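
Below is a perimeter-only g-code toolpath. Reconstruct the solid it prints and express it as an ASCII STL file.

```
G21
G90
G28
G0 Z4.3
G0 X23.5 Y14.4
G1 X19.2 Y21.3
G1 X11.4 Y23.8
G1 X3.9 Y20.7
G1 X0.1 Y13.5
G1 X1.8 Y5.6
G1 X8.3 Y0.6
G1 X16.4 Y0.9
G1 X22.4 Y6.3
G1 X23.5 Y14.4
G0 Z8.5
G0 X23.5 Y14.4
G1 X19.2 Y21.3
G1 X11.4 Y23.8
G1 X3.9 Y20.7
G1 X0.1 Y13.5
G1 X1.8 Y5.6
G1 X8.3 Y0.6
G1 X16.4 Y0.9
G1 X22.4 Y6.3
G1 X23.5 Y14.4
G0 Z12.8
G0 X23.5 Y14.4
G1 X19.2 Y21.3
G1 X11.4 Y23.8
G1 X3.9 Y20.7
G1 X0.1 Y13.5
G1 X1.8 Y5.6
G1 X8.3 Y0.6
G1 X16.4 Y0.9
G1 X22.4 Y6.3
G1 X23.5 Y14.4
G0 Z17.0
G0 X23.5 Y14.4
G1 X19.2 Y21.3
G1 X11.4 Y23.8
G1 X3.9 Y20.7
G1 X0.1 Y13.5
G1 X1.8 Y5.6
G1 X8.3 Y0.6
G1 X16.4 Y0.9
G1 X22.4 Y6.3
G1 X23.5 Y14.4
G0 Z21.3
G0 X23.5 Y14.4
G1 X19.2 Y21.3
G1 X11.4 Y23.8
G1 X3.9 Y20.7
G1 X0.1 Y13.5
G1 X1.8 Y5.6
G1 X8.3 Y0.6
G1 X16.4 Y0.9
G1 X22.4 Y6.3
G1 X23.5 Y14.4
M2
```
solid part
  facet normal 0.0000 0.0000 -1.0000
    outer loop
      vertex 11.4 23.8 0.0
      vertex 19.2 21.3 0.0
      vertex 23.5 14.4 0.0
    endloop
  endfacet
  facet normal 0.0000 0.0000 -1.0000
    outer loop
      vertex 3.9 20.7 0.0
      vertex 11.4 23.8 0.0
      vertex 23.5 14.4 0.0
    endloop
  endfacet
  facet normal 0.0000 0.0000 -1.0000
    outer loop
      vertex 0.1 13.5 0.0
      vertex 3.9 20.7 0.0
      vertex 23.5 14.4 0.0
    endloop
  endfacet
  facet normal 0.0000 0.0000 -1.0000
    outer loop
      vertex 1.8 5.6 0.0
      vertex 0.1 13.5 0.0
      vertex 23.5 14.4 0.0
    endloop
  endfacet
  facet normal 0.0000 0.0000 -1.0000
    outer loop
      vertex 8.3 0.6 0.0
      vertex 1.8 5.6 0.0
      vertex 23.5 14.4 0.0
    endloop
  endfacet
  facet normal 0.0000 0.0000 -1.0000
    outer loop
      vertex 16.4 0.9 0.0
      vertex 8.3 0.6 0.0
      vertex 23.5 14.4 0.0
    endloop
  endfacet
  facet normal 0.0000 0.0000 -1.0000
    outer loop
      vertex 22.4 6.3 0.0
      vertex 16.4 0.9 0.0
      vertex 23.5 14.4 0.0
    endloop
  endfacet
  facet normal 0.0000 0.0000 1.0000
    outer loop
      vertex 23.5 14.4 21.3
      vertex 19.2 21.3 21.3
      vertex 11.4 23.8 21.3
    endloop
  endfacet
  facet normal 0.0000 0.0000 1.0000
    outer loop
      vertex 23.5 14.4 21.3
      vertex 11.4 23.8 21.3
      vertex 3.9 20.7 21.3
    endloop
  endfacet
  facet normal 0.0000 0.0000 1.0000
    outer loop
      vertex 23.5 14.4 21.3
      vertex 3.9 20.7 21.3
      vertex 0.1 13.5 21.3
    endloop
  endfacet
  facet normal 0.0000 0.0000 1.0000
    outer loop
      vertex 23.5 14.4 21.3
      vertex 0.1 13.5 21.3
      vertex 1.8 5.6 21.3
    endloop
  endfacet
  facet normal 0.0000 0.0000 1.0000
    outer loop
      vertex 23.5 14.4 21.3
      vertex 1.8 5.6 21.3
      vertex 8.3 0.6 21.3
    endloop
  endfacet
  facet normal 0.0000 0.0000 1.0000
    outer loop
      vertex 23.5 14.4 21.3
      vertex 8.3 0.6 21.3
      vertex 16.4 0.9 21.3
    endloop
  endfacet
  facet normal 0.0000 0.0000 1.0000
    outer loop
      vertex 23.5 14.4 21.3
      vertex 16.4 0.9 21.3
      vertex 22.4 6.3 21.3
    endloop
  endfacet
  facet normal 0.8487 0.5289 0.0000
    outer loop
      vertex 23.5 14.4 0.0
      vertex 19.2 21.3 0.0
      vertex 19.2 21.3 21.3
    endloop
  endfacet
  facet normal 0.8487 0.5289 0.0000
    outer loop
      vertex 23.5 14.4 0.0
      vertex 19.2 21.3 21.3
      vertex 23.5 14.4 21.3
    endloop
  endfacet
  facet normal 0.3052 0.9523 0.0000
    outer loop
      vertex 19.2 21.3 0.0
      vertex 11.4 23.8 0.0
      vertex 11.4 23.8 21.3
    endloop
  endfacet
  facet normal 0.3052 0.9523 0.0000
    outer loop
      vertex 19.2 21.3 0.0
      vertex 11.4 23.8 21.3
      vertex 19.2 21.3 21.3
    endloop
  endfacet
  facet normal -0.3820 0.9242 0.0000
    outer loop
      vertex 11.4 23.8 0.0
      vertex 3.9 20.7 0.0
      vertex 3.9 20.7 21.3
    endloop
  endfacet
  facet normal -0.3820 0.9242 0.0000
    outer loop
      vertex 11.4 23.8 0.0
      vertex 3.9 20.7 21.3
      vertex 11.4 23.8 21.3
    endloop
  endfacet
  facet normal -0.8844 0.4668 0.0000
    outer loop
      vertex 3.9 20.7 0.0
      vertex 0.1 13.5 0.0
      vertex 0.1 13.5 21.3
    endloop
  endfacet
  facet normal -0.8844 0.4668 0.0000
    outer loop
      vertex 3.9 20.7 0.0
      vertex 0.1 13.5 21.3
      vertex 3.9 20.7 21.3
    endloop
  endfacet
  facet normal -0.9776 -0.2104 0.0000
    outer loop
      vertex 0.1 13.5 0.0
      vertex 1.8 5.6 0.0
      vertex 1.8 5.6 21.3
    endloop
  endfacet
  facet normal -0.9776 -0.2104 0.0000
    outer loop
      vertex 0.1 13.5 0.0
      vertex 1.8 5.6 21.3
      vertex 0.1 13.5 21.3
    endloop
  endfacet
  facet normal -0.6097 -0.7926 0.0000
    outer loop
      vertex 1.8 5.6 0.0
      vertex 8.3 0.6 0.0
      vertex 8.3 0.6 21.3
    endloop
  endfacet
  facet normal -0.6097 -0.7926 0.0000
    outer loop
      vertex 1.8 5.6 0.0
      vertex 8.3 0.6 21.3
      vertex 1.8 5.6 21.3
    endloop
  endfacet
  facet normal 0.0370 -0.9993 0.0000
    outer loop
      vertex 8.3 0.6 0.0
      vertex 16.4 0.9 0.0
      vertex 16.4 0.9 21.3
    endloop
  endfacet
  facet normal 0.0370 -0.9993 0.0000
    outer loop
      vertex 8.3 0.6 0.0
      vertex 16.4 0.9 21.3
      vertex 8.3 0.6 21.3
    endloop
  endfacet
  facet normal 0.6690 -0.7433 0.0000
    outer loop
      vertex 16.4 0.9 0.0
      vertex 22.4 6.3 0.0
      vertex 22.4 6.3 21.3
    endloop
  endfacet
  facet normal 0.6690 -0.7433 0.0000
    outer loop
      vertex 16.4 0.9 0.0
      vertex 22.4 6.3 21.3
      vertex 16.4 0.9 21.3
    endloop
  endfacet
  facet normal 0.9909 -0.1346 0.0000
    outer loop
      vertex 22.4 6.3 0.0
      vertex 23.5 14.4 0.0
      vertex 23.5 14.4 21.3
    endloop
  endfacet
  facet normal 0.9909 -0.1346 0.0000
    outer loop
      vertex 22.4 6.3 0.0
      vertex 23.5 14.4 21.3
      vertex 22.4 6.3 21.3
    endloop
  endfacet
endsolid part

The G0 Z moves step by Δz≈4.3 mm. Every layer's G1 loop is the same polygon, so the solid is a straight extrusion of it from z=0 to z≈21.3. Closing with flat bottom and top caps and triangulating gives 32 facets — a regular 9-sided prism (a cylinder approximated with 9 flat sides), circumscribed radius ≈ 11.9 mm, height ≈ 21.3 mm.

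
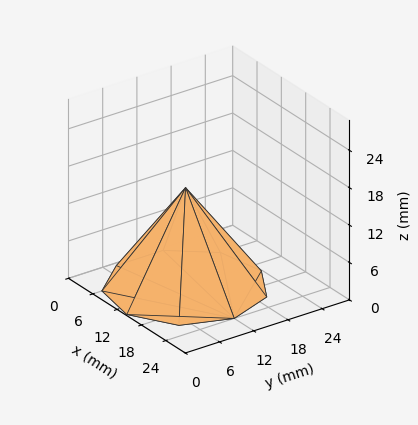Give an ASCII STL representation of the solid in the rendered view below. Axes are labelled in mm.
Reading the render: the shape is a regular 9-sided pyramid, base circumscribed radius ≈ 12 mm, apex at z ≈ 16 mm (dimensions read to the nearest mm from the axis ticks). For the STL, each face is triangulated and given an outward normal.

solid part
  facet normal 0.0000 0.0000 -1.0000
    outer loop
      vertex 14.1 23.8 0.0
      vertex 21.2 19.7 0.0
      vertex 24.0 12.0 0.0
    endloop
  endfacet
  facet normal 0.0000 0.0000 -1.0000
    outer loop
      vertex 6.0 22.4 0.0
      vertex 14.1 23.8 0.0
      vertex 24.0 12.0 0.0
    endloop
  endfacet
  facet normal 0.0000 0.0000 -1.0000
    outer loop
      vertex 0.7 16.1 0.0
      vertex 6.0 22.4 0.0
      vertex 24.0 12.0 0.0
    endloop
  endfacet
  facet normal 0.0000 0.0000 -1.0000
    outer loop
      vertex 0.7 7.9 0.0
      vertex 0.7 16.1 0.0
      vertex 24.0 12.0 0.0
    endloop
  endfacet
  facet normal 0.0000 0.0000 -1.0000
    outer loop
      vertex 6.0 1.6 0.0
      vertex 0.7 7.9 0.0
      vertex 24.0 12.0 0.0
    endloop
  endfacet
  facet normal 0.0000 0.0000 -1.0000
    outer loop
      vertex 14.1 0.2 0.0
      vertex 6.0 1.6 0.0
      vertex 24.0 12.0 0.0
    endloop
  endfacet
  facet normal 0.0000 0.0000 -1.0000
    outer loop
      vertex 21.2 4.3 0.0
      vertex 14.1 0.2 0.0
      vertex 24.0 12.0 0.0
    endloop
  endfacet
  facet normal 0.7682 0.2793 0.5761
    outer loop
      vertex 24.0 12.0 0.0
      vertex 21.2 19.7 0.0
      vertex 12.0 12.0 16.0
    endloop
  endfacet
  facet normal 0.4088 0.7080 0.5758
    outer loop
      vertex 21.2 19.7 0.0
      vertex 14.1 23.8 0.0
      vertex 12.0 12.0 16.0
    endloop
  endfacet
  facet normal -0.1392 0.8056 0.5759
    outer loop
      vertex 14.1 23.8 0.0
      vertex 6.0 22.4 0.0
      vertex 12.0 12.0 16.0
    endloop
  endfacet
  facet normal -0.6253 0.5261 0.5764
    outer loop
      vertex 6.0 22.4 0.0
      vertex 0.7 16.1 0.0
      vertex 12.0 12.0 16.0
    endloop
  endfacet
  facet normal -0.8168 0.0000 0.5769
    outer loop
      vertex 0.7 16.1 0.0
      vertex 0.7 7.9 0.0
      vertex 12.0 12.0 16.0
    endloop
  endfacet
  facet normal -0.6253 -0.5261 0.5764
    outer loop
      vertex 0.7 7.9 0.0
      vertex 6.0 1.6 0.0
      vertex 12.0 12.0 16.0
    endloop
  endfacet
  facet normal -0.1392 -0.8056 0.5759
    outer loop
      vertex 6.0 1.6 0.0
      vertex 14.1 0.2 0.0
      vertex 12.0 12.0 16.0
    endloop
  endfacet
  facet normal 0.4088 -0.7080 0.5758
    outer loop
      vertex 14.1 0.2 0.0
      vertex 21.2 4.3 0.0
      vertex 12.0 12.0 16.0
    endloop
  endfacet
  facet normal 0.7682 -0.2793 0.5761
    outer loop
      vertex 21.2 4.3 0.0
      vertex 24.0 12.0 0.0
      vertex 12.0 12.0 16.0
    endloop
  endfacet
endsolid part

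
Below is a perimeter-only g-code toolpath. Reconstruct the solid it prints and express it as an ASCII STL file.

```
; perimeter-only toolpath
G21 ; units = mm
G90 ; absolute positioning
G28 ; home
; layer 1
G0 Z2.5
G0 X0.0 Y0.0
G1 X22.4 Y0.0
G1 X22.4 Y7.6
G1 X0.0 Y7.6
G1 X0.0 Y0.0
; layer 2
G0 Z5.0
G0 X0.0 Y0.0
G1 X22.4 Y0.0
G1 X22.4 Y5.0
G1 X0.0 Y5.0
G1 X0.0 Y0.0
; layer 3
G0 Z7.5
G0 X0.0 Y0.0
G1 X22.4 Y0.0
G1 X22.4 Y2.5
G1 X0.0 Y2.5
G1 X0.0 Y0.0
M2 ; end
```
solid part
  facet normal 0.0000 0.0000 -1.0000
    outer loop
      vertex 22.4 10.1 0.0
      vertex 22.4 0.0 0.0
      vertex 0.0 0.0 0.0
    endloop
  endfacet
  facet normal 0.0000 0.0000 -1.0000
    outer loop
      vertex 0.0 10.1 0.0
      vertex 22.4 10.1 0.0
      vertex 0.0 0.0 0.0
    endloop
  endfacet
  facet normal 0.0000 -1.0000 0.0000
    outer loop
      vertex 0.0 0.0 0.0
      vertex 22.4 0.0 0.0
      vertex 22.4 0.0 10.0
    endloop
  endfacet
  facet normal 0.0000 -1.0000 0.0000
    outer loop
      vertex 0.0 0.0 0.0
      vertex 22.4 0.0 10.0
      vertex 0.0 0.0 10.0
    endloop
  endfacet
  facet normal 0.0000 0.7036 0.7106
    outer loop
      vertex 0.0 0.0 10.0
      vertex 22.4 0.0 10.0
      vertex 22.4 10.1 0.0
    endloop
  endfacet
  facet normal 0.0000 0.7036 0.7106
    outer loop
      vertex 0.0 0.0 10.0
      vertex 22.4 10.1 0.0
      vertex 0.0 10.1 0.0
    endloop
  endfacet
  facet normal -1.0000 0.0000 0.0000
    outer loop
      vertex 0.0 0.0 10.0
      vertex 0.0 10.1 0.0
      vertex 0.0 0.0 0.0
    endloop
  endfacet
  facet normal 1.0000 0.0000 0.0000
    outer loop
      vertex 22.4 0.0 0.0
      vertex 22.4 10.1 0.0
      vertex 22.4 0.0 10.0
    endloop
  endfacet
endsolid part

The G0 Z moves step by Δz≈2.5 mm. The G1 loops shrink linearly with z, so the solid tapers from its base footprint up to z≈10. Closing with a flat bottom cap and the tapered top and triangulating gives 8 facets — a wedge (ramp): 22.4 × 10.1 mm base, rising to 10 mm along the y=0 edge and sloping linearly to z=0 at y=10.1.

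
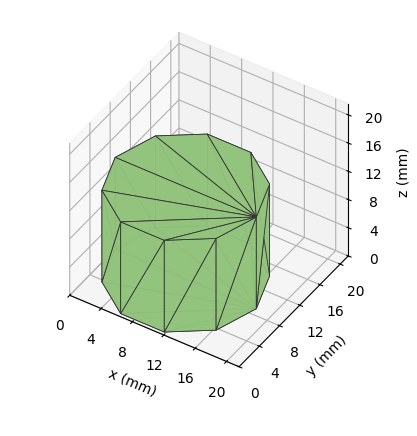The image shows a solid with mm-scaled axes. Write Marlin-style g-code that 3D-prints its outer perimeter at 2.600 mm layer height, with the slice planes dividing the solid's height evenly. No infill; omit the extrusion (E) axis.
Reading the render: the shape is a regular 10-sided prism (a cylinder approximated with 10 flat sides), circumscribed radius ≈ 9 mm, height ≈ 13 mm (dimensions read to the nearest mm from the axis ticks). For the g-code, the solid's height is divided into equal slices at the stated Δz and each level perimeter traced with G1 moves after a G0 lift.

; perimeter-only toolpath
G21 ; units = mm
G90 ; absolute positioning
G28 ; home
; layer 1
G0 Z2.600
G0 X18.000 Y9.000
G1 X16.281 Y14.290
G1 X11.781 Y17.560
G1 X6.219 Y17.560
G1 X1.719 Y14.290
G1 X0.000 Y9.000
G1 X1.719 Y3.710
G1 X6.219 Y0.440
G1 X11.781 Y0.440
G1 X16.281 Y3.710
G1 X18.000 Y9.000
; layer 2
G0 Z5.200
G0 X18.000 Y9.000
G1 X16.281 Y14.290
G1 X11.781 Y17.560
G1 X6.219 Y17.560
G1 X1.719 Y14.290
G1 X0.000 Y9.000
G1 X1.719 Y3.710
G1 X6.219 Y0.440
G1 X11.781 Y0.440
G1 X16.281 Y3.710
G1 X18.000 Y9.000
; layer 3
G0 Z7.800
G0 X18.000 Y9.000
G1 X16.281 Y14.290
G1 X11.781 Y17.560
G1 X6.219 Y17.560
G1 X1.719 Y14.290
G1 X0.000 Y9.000
G1 X1.719 Y3.710
G1 X6.219 Y0.440
G1 X11.781 Y0.440
G1 X16.281 Y3.710
G1 X18.000 Y9.000
; layer 4
G0 Z10.400
G0 X18.000 Y9.000
G1 X16.281 Y14.290
G1 X11.781 Y17.560
G1 X6.219 Y17.560
G1 X1.719 Y14.290
G1 X0.000 Y9.000
G1 X1.719 Y3.710
G1 X6.219 Y0.440
G1 X11.781 Y0.440
G1 X16.281 Y3.710
G1 X18.000 Y9.000
; layer 5
G0 Z13.000
G0 X18.000 Y9.000
G1 X16.281 Y14.290
G1 X11.781 Y17.560
G1 X6.219 Y17.560
G1 X1.719 Y14.290
G1 X0.000 Y9.000
G1 X1.719 Y3.710
G1 X6.219 Y0.440
G1 X11.781 Y0.440
G1 X16.281 Y3.710
G1 X18.000 Y9.000
M2 ; end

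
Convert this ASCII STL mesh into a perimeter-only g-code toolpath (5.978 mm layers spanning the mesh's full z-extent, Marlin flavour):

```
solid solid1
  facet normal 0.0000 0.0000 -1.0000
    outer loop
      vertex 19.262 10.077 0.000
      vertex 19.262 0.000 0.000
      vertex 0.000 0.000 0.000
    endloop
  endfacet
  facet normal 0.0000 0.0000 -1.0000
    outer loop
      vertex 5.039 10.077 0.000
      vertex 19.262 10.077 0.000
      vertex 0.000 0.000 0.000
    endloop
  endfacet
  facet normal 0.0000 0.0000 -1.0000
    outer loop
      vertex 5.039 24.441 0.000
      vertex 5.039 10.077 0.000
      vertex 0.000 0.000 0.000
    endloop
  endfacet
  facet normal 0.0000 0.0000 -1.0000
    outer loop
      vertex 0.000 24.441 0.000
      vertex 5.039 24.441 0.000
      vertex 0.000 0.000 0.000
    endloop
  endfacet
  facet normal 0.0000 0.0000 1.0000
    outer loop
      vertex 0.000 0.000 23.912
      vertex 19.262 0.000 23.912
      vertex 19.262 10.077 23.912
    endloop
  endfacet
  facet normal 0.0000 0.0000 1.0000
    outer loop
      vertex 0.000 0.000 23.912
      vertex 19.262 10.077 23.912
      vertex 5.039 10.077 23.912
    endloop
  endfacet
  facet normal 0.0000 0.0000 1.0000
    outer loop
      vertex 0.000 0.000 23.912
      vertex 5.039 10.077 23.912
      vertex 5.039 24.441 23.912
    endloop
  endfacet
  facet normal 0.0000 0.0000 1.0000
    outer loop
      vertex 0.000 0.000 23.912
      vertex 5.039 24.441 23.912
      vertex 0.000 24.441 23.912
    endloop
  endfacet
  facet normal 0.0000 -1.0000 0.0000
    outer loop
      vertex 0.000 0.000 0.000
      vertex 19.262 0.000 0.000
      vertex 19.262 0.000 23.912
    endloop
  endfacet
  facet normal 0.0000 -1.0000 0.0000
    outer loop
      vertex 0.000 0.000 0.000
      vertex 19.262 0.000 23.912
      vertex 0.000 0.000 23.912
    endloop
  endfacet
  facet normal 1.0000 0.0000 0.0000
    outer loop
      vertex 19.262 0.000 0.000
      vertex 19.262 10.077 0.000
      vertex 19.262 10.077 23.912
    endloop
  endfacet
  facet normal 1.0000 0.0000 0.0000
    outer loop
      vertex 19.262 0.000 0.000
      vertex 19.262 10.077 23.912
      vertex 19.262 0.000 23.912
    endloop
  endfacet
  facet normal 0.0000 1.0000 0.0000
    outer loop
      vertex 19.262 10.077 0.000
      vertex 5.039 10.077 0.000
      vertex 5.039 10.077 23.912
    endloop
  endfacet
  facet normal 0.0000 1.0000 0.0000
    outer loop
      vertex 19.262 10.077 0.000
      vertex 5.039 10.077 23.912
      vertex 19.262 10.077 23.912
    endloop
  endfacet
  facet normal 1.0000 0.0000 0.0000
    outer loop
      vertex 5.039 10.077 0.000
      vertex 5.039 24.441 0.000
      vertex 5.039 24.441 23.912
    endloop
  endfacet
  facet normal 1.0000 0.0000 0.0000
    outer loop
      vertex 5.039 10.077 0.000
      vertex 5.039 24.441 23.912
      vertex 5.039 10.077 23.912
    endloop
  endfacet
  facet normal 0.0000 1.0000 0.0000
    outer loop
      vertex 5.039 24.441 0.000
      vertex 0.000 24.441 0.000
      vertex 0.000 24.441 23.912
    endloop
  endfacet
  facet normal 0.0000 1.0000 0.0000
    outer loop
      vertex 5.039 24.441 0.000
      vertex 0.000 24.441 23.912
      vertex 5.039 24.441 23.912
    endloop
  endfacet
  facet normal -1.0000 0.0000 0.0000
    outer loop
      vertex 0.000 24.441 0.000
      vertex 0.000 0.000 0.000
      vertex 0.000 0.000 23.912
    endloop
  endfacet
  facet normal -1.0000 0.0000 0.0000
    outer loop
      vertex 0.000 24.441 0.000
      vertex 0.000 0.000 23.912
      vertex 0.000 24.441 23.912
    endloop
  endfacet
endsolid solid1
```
; perimeter-only toolpath
G21 ; units = mm
G90 ; absolute positioning
G28 ; home
; layer 1
G0 Z5.978
G0 X0.000 Y0.000
G1 X19.262 Y0.000
G1 X19.262 Y10.077
G1 X5.039 Y10.077
G1 X5.039 Y24.441
G1 X0.000 Y24.441
G1 X0.000 Y0.000
; layer 2
G0 Z11.956
G0 X0.000 Y0.000
G1 X19.262 Y0.000
G1 X19.262 Y10.077
G1 X5.039 Y10.077
G1 X5.039 Y24.441
G1 X0.000 Y24.441
G1 X0.000 Y0.000
; layer 3
G0 Z17.934
G0 X0.000 Y0.000
G1 X19.262 Y0.000
G1 X19.262 Y10.077
G1 X5.039 Y10.077
G1 X5.039 Y24.441
G1 X0.000 Y24.441
G1 X0.000 Y0.000
; layer 4
G0 Z23.912
G0 X0.000 Y0.000
G1 X19.262 Y0.000
G1 X19.262 Y10.077
G1 X5.039 Y10.077
G1 X5.039 Y24.441
G1 X0.000 Y24.441
G1 X0.000 Y0.000
M2 ; end

The solid is an L-shaped prism: outer 19.3 × 24.4 mm, arm thicknesses ≈ 10.1 mm (horizontal) and 5.04 mm (vertical), extruded 23.9 mm in z. Slicing at Δz = 5.978 mm — 4 equal slices spanning the solid's height, so layer i sits at z = i·h/4 — gives 4 non-empty perimeters. Each is a 6-segment closed polygon; G0 lifts to the layer z and rapids to the start vertex, then G1 traces the edges.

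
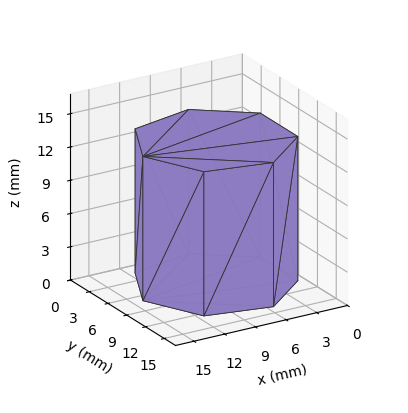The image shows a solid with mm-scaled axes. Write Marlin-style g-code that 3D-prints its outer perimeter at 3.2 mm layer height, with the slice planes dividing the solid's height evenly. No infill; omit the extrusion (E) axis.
Reading the render: the shape is a regular 7-sided prism (a cylinder approximated with 7 flat sides), circumscribed radius ≈ 7 mm, height ≈ 13 mm (dimensions read to the nearest mm from the axis ticks). For the g-code, the solid's height is divided into equal slices at the stated Δz and each level perimeter traced with G1 moves after a G0 lift.

; perimeter-only toolpath
G21 ; units = mm
G90 ; absolute positioning
G28 ; home
; layer 1
G0 Z3.2
G0 X14.0 Y7.0
G1 X11.4 Y12.5
G1 X5.4 Y13.8
G1 X0.7 Y10.0
G1 X0.7 Y4.0
G1 X5.4 Y0.2
G1 X11.4 Y1.5
G1 X14.0 Y7.0
; layer 2
G0 Z6.5
G0 X14.0 Y7.0
G1 X11.4 Y12.5
G1 X5.4 Y13.8
G1 X0.7 Y10.0
G1 X0.7 Y4.0
G1 X5.4 Y0.2
G1 X11.4 Y1.5
G1 X14.0 Y7.0
; layer 3
G0 Z9.8
G0 X14.0 Y7.0
G1 X11.4 Y12.5
G1 X5.4 Y13.8
G1 X0.7 Y10.0
G1 X0.7 Y4.0
G1 X5.4 Y0.2
G1 X11.4 Y1.5
G1 X14.0 Y7.0
; layer 4
G0 Z13.0
G0 X14.0 Y7.0
G1 X11.4 Y12.5
G1 X5.4 Y13.8
G1 X0.7 Y10.0
G1 X0.7 Y4.0
G1 X5.4 Y0.2
G1 X11.4 Y1.5
G1 X14.0 Y7.0
M2 ; end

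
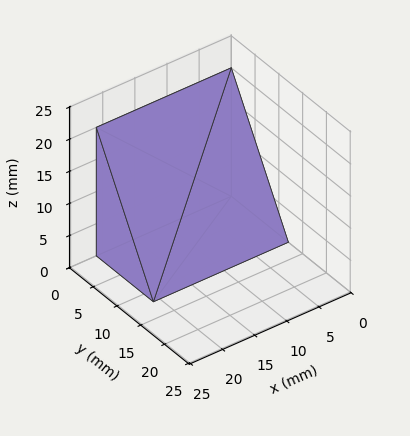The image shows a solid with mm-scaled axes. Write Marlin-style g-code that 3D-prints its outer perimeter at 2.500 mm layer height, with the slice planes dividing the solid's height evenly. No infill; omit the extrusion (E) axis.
Reading the render: the shape is a wedge (ramp): 21 × 12 mm base, rising to 20 mm along the y=0 edge and sloping linearly to z=0 at y=12 (dimensions read to the nearest mm from the axis ticks). For the g-code, the solid's height is divided into equal slices at the stated Δz and each level perimeter traced with G1 moves after a G0 lift.

; perimeter-only toolpath
G21 ; units = mm
G90 ; absolute positioning
G28 ; home
; layer 1
G0 Z2.500
G0 X0.000 Y0.000
G1 X21.000 Y0.000
G1 X21.000 Y10.500
G1 X0.000 Y10.500
G1 X0.000 Y0.000
; layer 2
G0 Z5.000
G0 X0.000 Y0.000
G1 X21.000 Y0.000
G1 X21.000 Y9.000
G1 X0.000 Y9.000
G1 X0.000 Y0.000
; layer 3
G0 Z7.500
G0 X0.000 Y0.000
G1 X21.000 Y0.000
G1 X21.000 Y7.500
G1 X0.000 Y7.500
G1 X0.000 Y0.000
; layer 4
G0 Z10.000
G0 X0.000 Y0.000
G1 X21.000 Y0.000
G1 X21.000 Y6.000
G1 X0.000 Y6.000
G1 X0.000 Y0.000
; layer 5
G0 Z12.500
G0 X0.000 Y0.000
G1 X21.000 Y0.000
G1 X21.000 Y4.500
G1 X0.000 Y4.500
G1 X0.000 Y0.000
; layer 6
G0 Z15.000
G0 X0.000 Y0.000
G1 X21.000 Y0.000
G1 X21.000 Y3.000
G1 X0.000 Y3.000
G1 X0.000 Y0.000
; layer 7
G0 Z17.500
G0 X0.000 Y0.000
G1 X21.000 Y0.000
G1 X21.000 Y1.500
G1 X0.000 Y1.500
G1 X0.000 Y0.000
M2 ; end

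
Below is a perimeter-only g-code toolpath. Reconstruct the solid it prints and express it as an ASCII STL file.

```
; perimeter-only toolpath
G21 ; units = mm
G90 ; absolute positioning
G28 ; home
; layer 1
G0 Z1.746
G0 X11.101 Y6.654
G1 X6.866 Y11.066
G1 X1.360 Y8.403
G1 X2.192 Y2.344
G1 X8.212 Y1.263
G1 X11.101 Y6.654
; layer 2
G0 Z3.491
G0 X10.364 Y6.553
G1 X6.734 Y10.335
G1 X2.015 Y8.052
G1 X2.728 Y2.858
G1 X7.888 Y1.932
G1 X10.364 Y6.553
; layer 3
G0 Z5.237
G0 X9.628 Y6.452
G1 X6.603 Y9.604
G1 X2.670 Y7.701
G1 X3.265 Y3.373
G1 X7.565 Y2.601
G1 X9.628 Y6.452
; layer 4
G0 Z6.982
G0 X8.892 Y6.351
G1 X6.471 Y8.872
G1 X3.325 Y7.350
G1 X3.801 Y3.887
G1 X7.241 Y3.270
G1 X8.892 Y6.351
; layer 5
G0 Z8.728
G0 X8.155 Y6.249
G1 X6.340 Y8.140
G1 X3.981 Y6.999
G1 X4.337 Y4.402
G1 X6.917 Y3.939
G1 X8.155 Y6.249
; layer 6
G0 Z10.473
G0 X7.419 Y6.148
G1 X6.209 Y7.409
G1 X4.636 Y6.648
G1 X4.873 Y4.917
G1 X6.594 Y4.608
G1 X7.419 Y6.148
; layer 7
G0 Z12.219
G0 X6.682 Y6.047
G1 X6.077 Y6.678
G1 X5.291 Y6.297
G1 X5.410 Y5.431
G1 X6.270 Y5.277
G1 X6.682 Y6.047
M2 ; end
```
solid part
  facet normal 0.0000 0.0000 -1.0000
    outer loop
      vertex 0.705 8.754 0.000
      vertex 6.997 11.798 0.000
      vertex 11.837 6.755 0.000
    endloop
  endfacet
  facet normal 0.0000 0.0000 -1.0000
    outer loop
      vertex 1.656 1.829 0.000
      vertex 0.705 8.754 0.000
      vertex 11.837 6.755 0.000
    endloop
  endfacet
  facet normal 0.0000 0.0000 -1.0000
    outer loop
      vertex 8.536 0.594 0.000
      vertex 1.656 1.829 0.000
      vertex 11.837 6.755 0.000
    endloop
  endfacet
  facet normal 0.6821 0.6547 0.3257
    outer loop
      vertex 11.837 6.755 0.000
      vertex 6.997 11.798 0.000
      vertex 5.946 5.946 13.964
    endloop
  endfacet
  facet normal -0.4118 0.8511 0.3257
    outer loop
      vertex 6.997 11.798 0.000
      vertex 0.705 8.754 0.000
      vertex 5.946 5.946 13.964
    endloop
  endfacet
  facet normal -0.9367 -0.1286 0.3257
    outer loop
      vertex 0.705 8.754 0.000
      vertex 1.656 1.829 0.000
      vertex 5.946 5.946 13.964
    endloop
  endfacet
  facet normal -0.1670 -0.9306 0.3257
    outer loop
      vertex 1.656 1.829 0.000
      vertex 8.536 0.594 0.000
      vertex 5.946 5.946 13.964
    endloop
  endfacet
  facet normal 0.8334 -0.4465 0.3257
    outer loop
      vertex 8.536 0.594 0.000
      vertex 11.837 6.755 0.000
      vertex 5.946 5.946 13.964
    endloop
  endfacet
endsolid part

The G0 Z moves step by Δz≈1.746 mm. The G1 loops shrink linearly with z, so the solid tapers from its base footprint up to z≈14. Closing with a flat bottom cap and the tapered top and triangulating gives 8 facets — a regular 5-sided pyramid, base circumscribed radius ≈ 5.95 mm, apex at z ≈ 14 mm.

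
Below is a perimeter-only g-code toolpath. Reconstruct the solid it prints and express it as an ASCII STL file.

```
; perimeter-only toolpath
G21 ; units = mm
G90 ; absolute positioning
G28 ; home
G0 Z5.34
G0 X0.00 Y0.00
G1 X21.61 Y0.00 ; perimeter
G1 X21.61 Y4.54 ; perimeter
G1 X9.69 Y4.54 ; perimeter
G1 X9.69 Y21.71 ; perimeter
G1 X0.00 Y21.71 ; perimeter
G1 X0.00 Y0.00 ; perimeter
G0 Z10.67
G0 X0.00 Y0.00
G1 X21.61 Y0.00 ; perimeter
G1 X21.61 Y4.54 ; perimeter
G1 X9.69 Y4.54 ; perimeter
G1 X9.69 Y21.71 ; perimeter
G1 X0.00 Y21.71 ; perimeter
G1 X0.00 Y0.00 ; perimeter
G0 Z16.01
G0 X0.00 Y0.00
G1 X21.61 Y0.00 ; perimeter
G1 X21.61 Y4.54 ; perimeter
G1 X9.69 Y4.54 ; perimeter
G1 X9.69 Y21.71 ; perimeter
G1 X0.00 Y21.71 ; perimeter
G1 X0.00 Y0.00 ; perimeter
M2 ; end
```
solid part
  facet normal 0.0000 0.0000 -1.0000
    outer loop
      vertex 21.61 4.54 0.00
      vertex 21.61 0.00 0.00
      vertex 0.00 0.00 0.00
    endloop
  endfacet
  facet normal 0.0000 0.0000 -1.0000
    outer loop
      vertex 9.69 4.54 0.00
      vertex 21.61 4.54 0.00
      vertex 0.00 0.00 0.00
    endloop
  endfacet
  facet normal 0.0000 0.0000 -1.0000
    outer loop
      vertex 9.69 21.71 0.00
      vertex 9.69 4.54 0.00
      vertex 0.00 0.00 0.00
    endloop
  endfacet
  facet normal 0.0000 0.0000 -1.0000
    outer loop
      vertex 0.00 21.71 0.00
      vertex 9.69 21.71 0.00
      vertex 0.00 0.00 0.00
    endloop
  endfacet
  facet normal 0.0000 0.0000 1.0000
    outer loop
      vertex 0.00 0.00 16.01
      vertex 21.61 0.00 16.01
      vertex 21.61 4.54 16.01
    endloop
  endfacet
  facet normal 0.0000 0.0000 1.0000
    outer loop
      vertex 0.00 0.00 16.01
      vertex 21.61 4.54 16.01
      vertex 9.69 4.54 16.01
    endloop
  endfacet
  facet normal 0.0000 0.0000 1.0000
    outer loop
      vertex 0.00 0.00 16.01
      vertex 9.69 4.54 16.01
      vertex 9.69 21.71 16.01
    endloop
  endfacet
  facet normal 0.0000 0.0000 1.0000
    outer loop
      vertex 0.00 0.00 16.01
      vertex 9.69 21.71 16.01
      vertex 0.00 21.71 16.01
    endloop
  endfacet
  facet normal 0.0000 -1.0000 0.0000
    outer loop
      vertex 0.00 0.00 0.00
      vertex 21.61 0.00 0.00
      vertex 21.61 0.00 16.01
    endloop
  endfacet
  facet normal 0.0000 -1.0000 0.0000
    outer loop
      vertex 0.00 0.00 0.00
      vertex 21.61 0.00 16.01
      vertex 0.00 0.00 16.01
    endloop
  endfacet
  facet normal 1.0000 0.0000 0.0000
    outer loop
      vertex 21.61 0.00 0.00
      vertex 21.61 4.54 0.00
      vertex 21.61 4.54 16.01
    endloop
  endfacet
  facet normal 1.0000 0.0000 0.0000
    outer loop
      vertex 21.61 0.00 0.00
      vertex 21.61 4.54 16.01
      vertex 21.61 0.00 16.01
    endloop
  endfacet
  facet normal 0.0000 1.0000 0.0000
    outer loop
      vertex 21.61 4.54 0.00
      vertex 9.69 4.54 0.00
      vertex 9.69 4.54 16.01
    endloop
  endfacet
  facet normal 0.0000 1.0000 0.0000
    outer loop
      vertex 21.61 4.54 0.00
      vertex 9.69 4.54 16.01
      vertex 21.61 4.54 16.01
    endloop
  endfacet
  facet normal 1.0000 0.0000 0.0000
    outer loop
      vertex 9.69 4.54 0.00
      vertex 9.69 21.71 0.00
      vertex 9.69 21.71 16.01
    endloop
  endfacet
  facet normal 1.0000 0.0000 0.0000
    outer loop
      vertex 9.69 4.54 0.00
      vertex 9.69 21.71 16.01
      vertex 9.69 4.54 16.01
    endloop
  endfacet
  facet normal 0.0000 1.0000 0.0000
    outer loop
      vertex 9.69 21.71 0.00
      vertex 0.00 21.71 0.00
      vertex 0.00 21.71 16.01
    endloop
  endfacet
  facet normal 0.0000 1.0000 0.0000
    outer loop
      vertex 9.69 21.71 0.00
      vertex 0.00 21.71 16.01
      vertex 9.69 21.71 16.01
    endloop
  endfacet
  facet normal -1.0000 0.0000 0.0000
    outer loop
      vertex 0.00 21.71 0.00
      vertex 0.00 0.00 0.00
      vertex 0.00 0.00 16.01
    endloop
  endfacet
  facet normal -1.0000 0.0000 0.0000
    outer loop
      vertex 0.00 21.71 0.00
      vertex 0.00 0.00 16.01
      vertex 0.00 21.71 16.01
    endloop
  endfacet
endsolid part

The G0 Z moves step by Δz≈5.34 mm. Every layer's G1 loop is the same polygon, so the solid is a straight extrusion of it from z=0 to z≈16. Closing with flat bottom and top caps and triangulating gives 20 facets — an L-shaped prism: outer 21.6 × 21.7 mm, arm thicknesses ≈ 4.54 mm (horizontal) and 9.69 mm (vertical), extruded 16 mm in z.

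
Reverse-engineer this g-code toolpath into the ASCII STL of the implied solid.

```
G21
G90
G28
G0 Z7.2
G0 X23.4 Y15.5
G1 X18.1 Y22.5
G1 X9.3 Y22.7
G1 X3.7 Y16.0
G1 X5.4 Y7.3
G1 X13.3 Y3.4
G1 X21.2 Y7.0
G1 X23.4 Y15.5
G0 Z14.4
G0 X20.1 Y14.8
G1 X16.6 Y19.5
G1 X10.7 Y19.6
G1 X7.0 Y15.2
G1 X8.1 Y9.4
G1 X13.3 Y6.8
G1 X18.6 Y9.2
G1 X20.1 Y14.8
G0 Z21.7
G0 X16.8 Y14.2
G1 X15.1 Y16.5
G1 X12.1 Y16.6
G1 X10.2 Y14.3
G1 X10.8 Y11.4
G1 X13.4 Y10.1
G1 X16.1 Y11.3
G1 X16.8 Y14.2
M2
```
solid part
  facet normal 0.0000 0.0000 -1.0000
    outer loop
      vertex 7.9 25.8 0.0
      vertex 19.7 25.5 0.0
      vertex 26.7 16.2 0.0
    endloop
  endfacet
  facet normal 0.0000 0.0000 -1.0000
    outer loop
      vertex 0.4 16.8 0.0
      vertex 7.9 25.8 0.0
      vertex 26.7 16.2 0.0
    endloop
  endfacet
  facet normal 0.0000 0.0000 -1.0000
    outer loop
      vertex 2.7 5.3 0.0
      vertex 0.4 16.8 0.0
      vertex 26.7 16.2 0.0
    endloop
  endfacet
  facet normal 0.0000 0.0000 -1.0000
    outer loop
      vertex 13.2 0.0 0.0
      vertex 2.7 5.3 0.0
      vertex 26.7 16.2 0.0
    endloop
  endfacet
  facet normal 0.0000 0.0000 -1.0000
    outer loop
      vertex 23.8 4.8 0.0
      vertex 13.2 0.0 0.0
      vertex 26.7 16.2 0.0
    endloop
  endfacet
  facet normal 0.7363 0.5542 0.3881
    outer loop
      vertex 26.7 16.2 0.0
      vertex 19.7 25.5 0.0
      vertex 13.5 13.5 28.9
    endloop
  endfacet
  facet normal 0.0234 0.9215 0.3877
    outer loop
      vertex 19.7 25.5 0.0
      vertex 7.9 25.8 0.0
      vertex 13.5 13.5 28.9
    endloop
  endfacet
  facet normal -0.7080 0.5900 0.3883
    outer loop
      vertex 7.9 25.8 0.0
      vertex 0.4 16.8 0.0
      vertex 13.5 13.5 28.9
    endloop
  endfacet
  facet normal -0.9034 -0.1807 0.3889
    outer loop
      vertex 0.4 16.8 0.0
      vertex 2.7 5.3 0.0
      vertex 13.5 13.5 28.9
    endloop
  endfacet
  facet normal -0.4152 -0.8226 0.3886
    outer loop
      vertex 2.7 5.3 0.0
      vertex 13.2 0.0 0.0
      vertex 13.5 13.5 28.9
    endloop
  endfacet
  facet normal 0.3802 -0.8395 0.3882
    outer loop
      vertex 13.2 0.0 0.0
      vertex 23.8 4.8 0.0
      vertex 13.5 13.5 28.9
    endloop
  endfacet
  facet normal 0.8936 -0.2273 0.3869
    outer loop
      vertex 23.8 4.8 0.0
      vertex 26.7 16.2 0.0
      vertex 13.5 13.5 28.9
    endloop
  endfacet
endsolid part

The G0 Z moves step by Δz≈7.2 mm. The G1 loops shrink linearly with z, so the solid tapers from its base footprint up to z≈28.9. Closing with a flat bottom cap and the tapered top and triangulating gives 12 facets — a regular 7-sided pyramid, base circumscribed radius ≈ 13.5 mm, apex at z ≈ 28.9 mm.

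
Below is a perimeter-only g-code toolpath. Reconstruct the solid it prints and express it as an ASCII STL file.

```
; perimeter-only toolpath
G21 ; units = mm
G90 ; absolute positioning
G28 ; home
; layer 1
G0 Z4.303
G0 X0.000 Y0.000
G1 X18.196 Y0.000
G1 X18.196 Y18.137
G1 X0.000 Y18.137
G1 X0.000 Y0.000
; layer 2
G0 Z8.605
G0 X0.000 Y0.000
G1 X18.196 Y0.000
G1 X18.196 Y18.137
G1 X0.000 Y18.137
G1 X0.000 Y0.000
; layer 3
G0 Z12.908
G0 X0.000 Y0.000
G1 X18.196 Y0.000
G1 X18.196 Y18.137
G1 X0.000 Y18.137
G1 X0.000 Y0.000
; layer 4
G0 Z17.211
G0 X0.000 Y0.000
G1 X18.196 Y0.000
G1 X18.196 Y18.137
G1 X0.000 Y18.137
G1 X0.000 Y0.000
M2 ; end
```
solid part
  facet normal 0.0000 0.0000 -1.0000
    outer loop
      vertex 18.196 18.137 0.000
      vertex 18.196 0.000 0.000
      vertex 0.000 0.000 0.000
    endloop
  endfacet
  facet normal 0.0000 0.0000 -1.0000
    outer loop
      vertex 0.000 18.137 0.000
      vertex 18.196 18.137 0.000
      vertex 0.000 0.000 0.000
    endloop
  endfacet
  facet normal 0.0000 0.0000 1.0000
    outer loop
      vertex 0.000 0.000 17.211
      vertex 18.196 0.000 17.211
      vertex 18.196 18.137 17.211
    endloop
  endfacet
  facet normal 0.0000 0.0000 1.0000
    outer loop
      vertex 0.000 0.000 17.211
      vertex 18.196 18.137 17.211
      vertex 0.000 18.137 17.211
    endloop
  endfacet
  facet normal 0.0000 -1.0000 0.0000
    outer loop
      vertex 0.000 0.000 0.000
      vertex 18.196 0.000 0.000
      vertex 18.196 0.000 17.211
    endloop
  endfacet
  facet normal 0.0000 -1.0000 0.0000
    outer loop
      vertex 0.000 0.000 0.000
      vertex 18.196 0.000 17.211
      vertex 0.000 0.000 17.211
    endloop
  endfacet
  facet normal 0.0000 1.0000 0.0000
    outer loop
      vertex 18.196 18.137 17.211
      vertex 18.196 18.137 0.000
      vertex 0.000 18.137 0.000
    endloop
  endfacet
  facet normal 0.0000 1.0000 0.0000
    outer loop
      vertex 0.000 18.137 17.211
      vertex 18.196 18.137 17.211
      vertex 0.000 18.137 0.000
    endloop
  endfacet
  facet normal -1.0000 0.0000 0.0000
    outer loop
      vertex 0.000 18.137 17.211
      vertex 0.000 18.137 0.000
      vertex 0.000 0.000 0.000
    endloop
  endfacet
  facet normal -1.0000 0.0000 0.0000
    outer loop
      vertex 0.000 0.000 17.211
      vertex 0.000 18.137 17.211
      vertex 0.000 0.000 0.000
    endloop
  endfacet
  facet normal 1.0000 0.0000 0.0000
    outer loop
      vertex 18.196 0.000 0.000
      vertex 18.196 18.137 0.000
      vertex 18.196 18.137 17.211
    endloop
  endfacet
  facet normal 1.0000 0.0000 0.0000
    outer loop
      vertex 18.196 0.000 0.000
      vertex 18.196 18.137 17.211
      vertex 18.196 0.000 17.211
    endloop
  endfacet
endsolid part

The G0 Z moves step by Δz≈4.303 mm. Every layer's G1 loop is the same polygon, so the solid is a straight extrusion of it from z=0 to z≈17.2. Closing with flat bottom and top caps and triangulating gives 12 facets — a rectangular box, roughly 18.2 × 18.1 mm footprint and 17.2 mm tall.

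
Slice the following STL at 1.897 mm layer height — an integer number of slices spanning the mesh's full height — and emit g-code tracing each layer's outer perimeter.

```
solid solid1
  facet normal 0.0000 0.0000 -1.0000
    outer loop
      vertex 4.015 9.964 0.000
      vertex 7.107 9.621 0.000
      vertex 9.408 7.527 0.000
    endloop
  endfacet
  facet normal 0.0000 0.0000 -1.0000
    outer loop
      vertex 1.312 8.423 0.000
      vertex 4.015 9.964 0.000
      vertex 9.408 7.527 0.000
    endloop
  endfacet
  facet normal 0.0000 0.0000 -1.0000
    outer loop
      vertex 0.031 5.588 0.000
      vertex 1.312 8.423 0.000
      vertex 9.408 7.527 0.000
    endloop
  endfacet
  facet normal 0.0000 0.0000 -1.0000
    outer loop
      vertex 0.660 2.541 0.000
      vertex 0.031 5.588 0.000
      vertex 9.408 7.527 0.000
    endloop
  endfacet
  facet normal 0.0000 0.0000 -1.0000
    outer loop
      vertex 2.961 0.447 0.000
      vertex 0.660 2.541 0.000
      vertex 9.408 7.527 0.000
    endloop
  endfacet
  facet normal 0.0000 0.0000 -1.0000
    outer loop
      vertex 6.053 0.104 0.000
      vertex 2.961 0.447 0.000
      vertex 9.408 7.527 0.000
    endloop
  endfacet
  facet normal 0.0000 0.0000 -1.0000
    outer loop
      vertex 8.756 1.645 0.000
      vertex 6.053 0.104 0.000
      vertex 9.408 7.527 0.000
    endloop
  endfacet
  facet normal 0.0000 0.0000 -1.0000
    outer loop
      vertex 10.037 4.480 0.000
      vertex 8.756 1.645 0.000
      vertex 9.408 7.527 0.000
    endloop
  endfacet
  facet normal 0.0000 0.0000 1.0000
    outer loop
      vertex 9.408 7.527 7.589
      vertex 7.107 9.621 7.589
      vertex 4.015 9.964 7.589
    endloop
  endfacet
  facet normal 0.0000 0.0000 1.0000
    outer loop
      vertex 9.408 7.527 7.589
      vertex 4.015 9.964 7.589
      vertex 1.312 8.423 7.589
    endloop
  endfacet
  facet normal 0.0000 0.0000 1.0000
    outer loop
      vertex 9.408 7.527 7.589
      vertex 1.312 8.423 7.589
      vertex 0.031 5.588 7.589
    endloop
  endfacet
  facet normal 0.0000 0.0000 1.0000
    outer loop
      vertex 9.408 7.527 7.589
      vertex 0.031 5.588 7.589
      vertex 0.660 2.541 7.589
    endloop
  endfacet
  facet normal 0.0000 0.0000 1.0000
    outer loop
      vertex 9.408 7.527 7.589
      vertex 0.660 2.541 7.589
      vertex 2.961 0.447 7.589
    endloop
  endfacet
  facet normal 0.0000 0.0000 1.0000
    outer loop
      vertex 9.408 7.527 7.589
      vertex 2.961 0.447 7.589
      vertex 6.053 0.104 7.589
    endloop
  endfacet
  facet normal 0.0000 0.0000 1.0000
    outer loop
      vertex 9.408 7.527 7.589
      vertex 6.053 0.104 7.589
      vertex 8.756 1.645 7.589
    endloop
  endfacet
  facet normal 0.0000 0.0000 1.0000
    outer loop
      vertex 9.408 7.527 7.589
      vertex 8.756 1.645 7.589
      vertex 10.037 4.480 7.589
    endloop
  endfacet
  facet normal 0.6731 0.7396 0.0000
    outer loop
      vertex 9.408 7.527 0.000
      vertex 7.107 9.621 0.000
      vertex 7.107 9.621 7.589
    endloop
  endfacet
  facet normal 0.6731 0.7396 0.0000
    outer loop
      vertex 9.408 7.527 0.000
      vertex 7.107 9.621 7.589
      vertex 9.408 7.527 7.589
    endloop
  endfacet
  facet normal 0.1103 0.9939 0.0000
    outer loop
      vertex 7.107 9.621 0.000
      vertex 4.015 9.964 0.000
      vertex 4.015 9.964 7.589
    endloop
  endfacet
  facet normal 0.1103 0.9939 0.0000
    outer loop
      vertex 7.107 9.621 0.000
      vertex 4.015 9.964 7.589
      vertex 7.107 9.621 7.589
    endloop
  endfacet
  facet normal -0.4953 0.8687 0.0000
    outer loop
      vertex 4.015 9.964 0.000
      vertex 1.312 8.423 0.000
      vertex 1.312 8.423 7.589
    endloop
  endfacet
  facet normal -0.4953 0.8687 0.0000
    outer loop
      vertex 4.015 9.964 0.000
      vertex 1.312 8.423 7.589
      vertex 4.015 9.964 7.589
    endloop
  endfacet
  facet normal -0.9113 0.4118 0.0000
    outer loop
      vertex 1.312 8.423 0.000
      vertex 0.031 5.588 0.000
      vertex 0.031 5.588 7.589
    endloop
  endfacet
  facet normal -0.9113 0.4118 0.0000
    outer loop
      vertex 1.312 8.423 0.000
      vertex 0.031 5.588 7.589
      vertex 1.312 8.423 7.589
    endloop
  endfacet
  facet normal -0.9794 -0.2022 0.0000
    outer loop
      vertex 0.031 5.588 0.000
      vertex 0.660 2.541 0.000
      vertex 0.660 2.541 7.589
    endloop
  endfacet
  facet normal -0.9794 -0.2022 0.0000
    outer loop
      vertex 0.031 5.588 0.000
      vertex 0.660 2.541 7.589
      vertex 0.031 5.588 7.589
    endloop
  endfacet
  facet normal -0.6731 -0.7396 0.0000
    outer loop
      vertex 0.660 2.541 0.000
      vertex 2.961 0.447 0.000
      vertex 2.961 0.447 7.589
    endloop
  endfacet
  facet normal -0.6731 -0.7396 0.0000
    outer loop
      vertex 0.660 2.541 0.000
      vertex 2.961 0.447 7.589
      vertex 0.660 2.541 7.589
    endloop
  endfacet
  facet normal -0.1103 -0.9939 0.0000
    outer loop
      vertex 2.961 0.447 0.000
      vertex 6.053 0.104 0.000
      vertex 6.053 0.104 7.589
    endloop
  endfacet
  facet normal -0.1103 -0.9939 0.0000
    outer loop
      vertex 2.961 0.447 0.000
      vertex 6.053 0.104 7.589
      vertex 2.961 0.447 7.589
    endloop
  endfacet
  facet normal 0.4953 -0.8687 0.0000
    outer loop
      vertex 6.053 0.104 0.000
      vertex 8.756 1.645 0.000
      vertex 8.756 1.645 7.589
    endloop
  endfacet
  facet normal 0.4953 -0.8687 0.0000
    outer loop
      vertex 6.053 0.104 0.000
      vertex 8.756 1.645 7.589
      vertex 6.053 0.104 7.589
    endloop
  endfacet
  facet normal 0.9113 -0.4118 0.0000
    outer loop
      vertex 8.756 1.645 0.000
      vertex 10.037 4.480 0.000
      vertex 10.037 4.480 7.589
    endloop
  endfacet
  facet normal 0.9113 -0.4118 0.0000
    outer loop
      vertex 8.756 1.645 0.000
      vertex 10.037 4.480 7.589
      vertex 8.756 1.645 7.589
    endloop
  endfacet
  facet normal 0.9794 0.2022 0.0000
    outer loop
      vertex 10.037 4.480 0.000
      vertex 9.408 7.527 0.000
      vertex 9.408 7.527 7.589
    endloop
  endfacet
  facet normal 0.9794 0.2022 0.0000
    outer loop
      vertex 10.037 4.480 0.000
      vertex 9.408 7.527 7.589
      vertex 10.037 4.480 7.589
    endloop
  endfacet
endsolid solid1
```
; perimeter-only toolpath
G21 ; units = mm
G90 ; absolute positioning
G28 ; home
; layer 1
G0 Z1.897
G0 X9.408 Y7.527
G1 X7.107 Y9.621
G1 X4.015 Y9.964
G1 X1.312 Y8.423
G1 X0.031 Y5.588
G1 X0.660 Y2.541
G1 X2.961 Y0.447
G1 X6.053 Y0.104
G1 X8.756 Y1.645
G1 X10.037 Y4.480
G1 X9.408 Y7.527
; layer 2
G0 Z3.795
G0 X9.408 Y7.527
G1 X7.107 Y9.621
G1 X4.015 Y9.964
G1 X1.312 Y8.423
G1 X0.031 Y5.588
G1 X0.660 Y2.541
G1 X2.961 Y0.447
G1 X6.053 Y0.104
G1 X8.756 Y1.645
G1 X10.037 Y4.480
G1 X9.408 Y7.527
; layer 3
G0 Z5.692
G0 X9.408 Y7.527
G1 X7.107 Y9.621
G1 X4.015 Y9.964
G1 X1.312 Y8.423
G1 X0.031 Y5.588
G1 X0.660 Y2.541
G1 X2.961 Y0.447
G1 X6.053 Y0.104
G1 X8.756 Y1.645
G1 X10.037 Y4.480
G1 X9.408 Y7.527
; layer 4
G0 Z7.589
G0 X9.408 Y7.527
G1 X7.107 Y9.621
G1 X4.015 Y9.964
G1 X1.312 Y8.423
G1 X0.031 Y5.588
G1 X0.660 Y2.541
G1 X2.961 Y0.447
G1 X6.053 Y0.104
G1 X8.756 Y1.645
G1 X10.037 Y4.480
G1 X9.408 Y7.527
M2 ; end

The solid is a regular 10-sided prism (a cylinder approximated with 10 flat sides), circumscribed radius ≈ 5.03 mm, height ≈ 7.59 mm. Slicing at Δz = 1.897 mm — 4 equal slices spanning the solid's height, so layer i sits at z = i·h/4 — gives 4 non-empty perimeters. Each is a 10-segment closed polygon; G0 lifts to the layer z and rapids to the start vertex, then G1 traces the edges.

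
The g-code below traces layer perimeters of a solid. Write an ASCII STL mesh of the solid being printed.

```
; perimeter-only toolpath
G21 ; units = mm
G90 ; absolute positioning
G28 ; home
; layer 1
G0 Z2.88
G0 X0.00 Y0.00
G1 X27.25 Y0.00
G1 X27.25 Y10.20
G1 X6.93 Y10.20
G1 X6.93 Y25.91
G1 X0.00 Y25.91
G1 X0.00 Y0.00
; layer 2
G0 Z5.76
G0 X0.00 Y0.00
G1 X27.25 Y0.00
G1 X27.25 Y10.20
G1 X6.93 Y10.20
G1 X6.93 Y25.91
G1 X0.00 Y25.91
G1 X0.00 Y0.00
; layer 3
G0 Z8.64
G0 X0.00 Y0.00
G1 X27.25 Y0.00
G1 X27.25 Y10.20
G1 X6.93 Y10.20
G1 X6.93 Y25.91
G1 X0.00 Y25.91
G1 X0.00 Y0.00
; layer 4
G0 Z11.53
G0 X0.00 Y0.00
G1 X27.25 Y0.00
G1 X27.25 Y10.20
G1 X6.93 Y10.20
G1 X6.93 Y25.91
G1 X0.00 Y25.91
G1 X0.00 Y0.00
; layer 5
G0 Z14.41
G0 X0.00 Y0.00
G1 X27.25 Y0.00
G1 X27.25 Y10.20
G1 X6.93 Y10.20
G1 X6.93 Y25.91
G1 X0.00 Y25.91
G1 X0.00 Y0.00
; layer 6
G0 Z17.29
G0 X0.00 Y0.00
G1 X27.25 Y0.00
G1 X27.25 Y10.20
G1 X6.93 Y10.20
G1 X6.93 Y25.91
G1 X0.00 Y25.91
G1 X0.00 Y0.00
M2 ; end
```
solid part
  facet normal 0.0000 0.0000 -1.0000
    outer loop
      vertex 27.25 10.20 0.00
      vertex 27.25 0.00 0.00
      vertex 0.00 0.00 0.00
    endloop
  endfacet
  facet normal 0.0000 0.0000 -1.0000
    outer loop
      vertex 6.93 10.20 0.00
      vertex 27.25 10.20 0.00
      vertex 0.00 0.00 0.00
    endloop
  endfacet
  facet normal 0.0000 0.0000 -1.0000
    outer loop
      vertex 6.93 25.91 0.00
      vertex 6.93 10.20 0.00
      vertex 0.00 0.00 0.00
    endloop
  endfacet
  facet normal 0.0000 0.0000 -1.0000
    outer loop
      vertex 0.00 25.91 0.00
      vertex 6.93 25.91 0.00
      vertex 0.00 0.00 0.00
    endloop
  endfacet
  facet normal 0.0000 0.0000 1.0000
    outer loop
      vertex 0.00 0.00 17.29
      vertex 27.25 0.00 17.29
      vertex 27.25 10.20 17.29
    endloop
  endfacet
  facet normal 0.0000 0.0000 1.0000
    outer loop
      vertex 0.00 0.00 17.29
      vertex 27.25 10.20 17.29
      vertex 6.93 10.20 17.29
    endloop
  endfacet
  facet normal 0.0000 0.0000 1.0000
    outer loop
      vertex 0.00 0.00 17.29
      vertex 6.93 10.20 17.29
      vertex 6.93 25.91 17.29
    endloop
  endfacet
  facet normal 0.0000 0.0000 1.0000
    outer loop
      vertex 0.00 0.00 17.29
      vertex 6.93 25.91 17.29
      vertex 0.00 25.91 17.29
    endloop
  endfacet
  facet normal 0.0000 -1.0000 0.0000
    outer loop
      vertex 0.00 0.00 0.00
      vertex 27.25 0.00 0.00
      vertex 27.25 0.00 17.29
    endloop
  endfacet
  facet normal 0.0000 -1.0000 0.0000
    outer loop
      vertex 0.00 0.00 0.00
      vertex 27.25 0.00 17.29
      vertex 0.00 0.00 17.29
    endloop
  endfacet
  facet normal 1.0000 0.0000 0.0000
    outer loop
      vertex 27.25 0.00 0.00
      vertex 27.25 10.20 0.00
      vertex 27.25 10.20 17.29
    endloop
  endfacet
  facet normal 1.0000 0.0000 0.0000
    outer loop
      vertex 27.25 0.00 0.00
      vertex 27.25 10.20 17.29
      vertex 27.25 0.00 17.29
    endloop
  endfacet
  facet normal 0.0000 1.0000 0.0000
    outer loop
      vertex 27.25 10.20 0.00
      vertex 6.93 10.20 0.00
      vertex 6.93 10.20 17.29
    endloop
  endfacet
  facet normal 0.0000 1.0000 0.0000
    outer loop
      vertex 27.25 10.20 0.00
      vertex 6.93 10.20 17.29
      vertex 27.25 10.20 17.29
    endloop
  endfacet
  facet normal 1.0000 0.0000 0.0000
    outer loop
      vertex 6.93 10.20 0.00
      vertex 6.93 25.91 0.00
      vertex 6.93 25.91 17.29
    endloop
  endfacet
  facet normal 1.0000 0.0000 0.0000
    outer loop
      vertex 6.93 10.20 0.00
      vertex 6.93 25.91 17.29
      vertex 6.93 10.20 17.29
    endloop
  endfacet
  facet normal 0.0000 1.0000 0.0000
    outer loop
      vertex 6.93 25.91 0.00
      vertex 0.00 25.91 0.00
      vertex 0.00 25.91 17.29
    endloop
  endfacet
  facet normal 0.0000 1.0000 0.0000
    outer loop
      vertex 6.93 25.91 0.00
      vertex 0.00 25.91 17.29
      vertex 6.93 25.91 17.29
    endloop
  endfacet
  facet normal -1.0000 0.0000 0.0000
    outer loop
      vertex 0.00 25.91 0.00
      vertex 0.00 0.00 0.00
      vertex 0.00 0.00 17.29
    endloop
  endfacet
  facet normal -1.0000 0.0000 0.0000
    outer loop
      vertex 0.00 25.91 0.00
      vertex 0.00 0.00 17.29
      vertex 0.00 25.91 17.29
    endloop
  endfacet
endsolid part

The G0 Z moves step by Δz≈2.88 mm. Every layer's G1 loop is the same polygon, so the solid is a straight extrusion of it from z=0 to z≈17.3. Closing with flat bottom and top caps and triangulating gives 20 facets — an L-shaped prism: outer 27.2 × 25.9 mm, arm thicknesses ≈ 10.2 mm (horizontal) and 6.93 mm (vertical), extruded 17.3 mm in z.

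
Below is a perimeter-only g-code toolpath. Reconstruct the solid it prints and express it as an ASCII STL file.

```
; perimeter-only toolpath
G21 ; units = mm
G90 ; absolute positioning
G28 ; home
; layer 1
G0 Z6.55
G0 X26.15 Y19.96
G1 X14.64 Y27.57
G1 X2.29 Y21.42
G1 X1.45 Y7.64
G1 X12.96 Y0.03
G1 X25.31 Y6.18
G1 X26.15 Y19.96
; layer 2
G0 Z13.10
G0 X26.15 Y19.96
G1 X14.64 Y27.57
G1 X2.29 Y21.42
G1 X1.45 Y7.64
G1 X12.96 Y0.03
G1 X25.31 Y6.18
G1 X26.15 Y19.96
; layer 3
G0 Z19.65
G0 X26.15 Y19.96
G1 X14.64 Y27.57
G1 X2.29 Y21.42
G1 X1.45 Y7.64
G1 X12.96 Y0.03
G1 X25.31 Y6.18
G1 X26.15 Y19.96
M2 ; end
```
solid part
  facet normal 0.0000 0.0000 -1.0000
    outer loop
      vertex 2.29 21.42 0.00
      vertex 14.64 27.57 0.00
      vertex 26.15 19.96 0.00
    endloop
  endfacet
  facet normal 0.0000 0.0000 -1.0000
    outer loop
      vertex 1.45 7.64 0.00
      vertex 2.29 21.42 0.00
      vertex 26.15 19.96 0.00
    endloop
  endfacet
  facet normal 0.0000 0.0000 -1.0000
    outer loop
      vertex 12.96 0.03 0.00
      vertex 1.45 7.64 0.00
      vertex 26.15 19.96 0.00
    endloop
  endfacet
  facet normal 0.0000 0.0000 -1.0000
    outer loop
      vertex 25.31 6.18 0.00
      vertex 12.96 0.03 0.00
      vertex 26.15 19.96 0.00
    endloop
  endfacet
  facet normal 0.0000 0.0000 1.0000
    outer loop
      vertex 26.15 19.96 19.65
      vertex 14.64 27.57 19.65
      vertex 2.29 21.42 19.65
    endloop
  endfacet
  facet normal 0.0000 0.0000 1.0000
    outer loop
      vertex 26.15 19.96 19.65
      vertex 2.29 21.42 19.65
      vertex 1.45 7.64 19.65
    endloop
  endfacet
  facet normal 0.0000 0.0000 1.0000
    outer loop
      vertex 26.15 19.96 19.65
      vertex 1.45 7.64 19.65
      vertex 12.96 0.03 19.65
    endloop
  endfacet
  facet normal 0.0000 0.0000 1.0000
    outer loop
      vertex 26.15 19.96 19.65
      vertex 12.96 0.03 19.65
      vertex 25.31 6.18 19.65
    endloop
  endfacet
  facet normal 0.5515 0.8342 0.0000
    outer loop
      vertex 26.15 19.96 0.00
      vertex 14.64 27.57 0.00
      vertex 14.64 27.57 19.65
    endloop
  endfacet
  facet normal 0.5515 0.8342 0.0000
    outer loop
      vertex 26.15 19.96 0.00
      vertex 14.64 27.57 19.65
      vertex 26.15 19.96 19.65
    endloop
  endfacet
  facet normal -0.4458 0.8952 0.0000
    outer loop
      vertex 14.64 27.57 0.00
      vertex 2.29 21.42 0.00
      vertex 2.29 21.42 19.65
    endloop
  endfacet
  facet normal -0.4458 0.8952 0.0000
    outer loop
      vertex 14.64 27.57 0.00
      vertex 2.29 21.42 19.65
      vertex 14.64 27.57 19.65
    endloop
  endfacet
  facet normal -0.9981 0.0608 0.0000
    outer loop
      vertex 2.29 21.42 0.00
      vertex 1.45 7.64 0.00
      vertex 1.45 7.64 19.65
    endloop
  endfacet
  facet normal -0.9981 0.0608 0.0000
    outer loop
      vertex 2.29 21.42 0.00
      vertex 1.45 7.64 19.65
      vertex 2.29 21.42 19.65
    endloop
  endfacet
  facet normal -0.5515 -0.8342 0.0000
    outer loop
      vertex 1.45 7.64 0.00
      vertex 12.96 0.03 0.00
      vertex 12.96 0.03 19.65
    endloop
  endfacet
  facet normal -0.5515 -0.8342 0.0000
    outer loop
      vertex 1.45 7.64 0.00
      vertex 12.96 0.03 19.65
      vertex 1.45 7.64 19.65
    endloop
  endfacet
  facet normal 0.4458 -0.8952 0.0000
    outer loop
      vertex 12.96 0.03 0.00
      vertex 25.31 6.18 0.00
      vertex 25.31 6.18 19.65
    endloop
  endfacet
  facet normal 0.4458 -0.8952 0.0000
    outer loop
      vertex 12.96 0.03 0.00
      vertex 25.31 6.18 19.65
      vertex 12.96 0.03 19.65
    endloop
  endfacet
  facet normal 0.9981 -0.0608 0.0000
    outer loop
      vertex 25.31 6.18 0.00
      vertex 26.15 19.96 0.00
      vertex 26.15 19.96 19.65
    endloop
  endfacet
  facet normal 0.9981 -0.0608 0.0000
    outer loop
      vertex 25.31 6.18 0.00
      vertex 26.15 19.96 19.65
      vertex 25.31 6.18 19.65
    endloop
  endfacet
endsolid part

The G0 Z moves step by Δz≈6.55 mm. Every layer's G1 loop is the same polygon, so the solid is a straight extrusion of it from z=0 to z≈19.6. Closing with flat bottom and top caps and triangulating gives 20 facets — a regular 6-sided prism (a cylinder approximated with 6 flat sides), circumscribed radius ≈ 13.8 mm, height ≈ 19.6 mm.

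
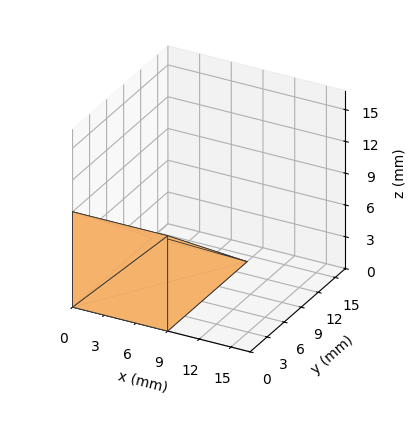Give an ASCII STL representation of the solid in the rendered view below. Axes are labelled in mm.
Reading the render: the shape is a wedge (ramp): 9 × 14 mm base, rising to 9 mm along the y=0 edge and sloping linearly to z=0 at y=14 (dimensions read to the nearest mm from the axis ticks). For the STL, each face is triangulated and given an outward normal.

solid part
  facet normal 0.0000 0.0000 -1.0000
    outer loop
      vertex 9.000 14.000 0.000
      vertex 9.000 0.000 0.000
      vertex 0.000 0.000 0.000
    endloop
  endfacet
  facet normal 0.0000 0.0000 -1.0000
    outer loop
      vertex 0.000 14.000 0.000
      vertex 9.000 14.000 0.000
      vertex 0.000 0.000 0.000
    endloop
  endfacet
  facet normal 0.0000 -1.0000 0.0000
    outer loop
      vertex 0.000 0.000 0.000
      vertex 9.000 0.000 0.000
      vertex 9.000 0.000 9.000
    endloop
  endfacet
  facet normal 0.0000 -1.0000 0.0000
    outer loop
      vertex 0.000 0.000 0.000
      vertex 9.000 0.000 9.000
      vertex 0.000 0.000 9.000
    endloop
  endfacet
  facet normal 0.0000 0.5408 0.8412
    outer loop
      vertex 0.000 0.000 9.000
      vertex 9.000 0.000 9.000
      vertex 9.000 14.000 0.000
    endloop
  endfacet
  facet normal 0.0000 0.5408 0.8412
    outer loop
      vertex 0.000 0.000 9.000
      vertex 9.000 14.000 0.000
      vertex 0.000 14.000 0.000
    endloop
  endfacet
  facet normal -1.0000 0.0000 0.0000
    outer loop
      vertex 0.000 0.000 9.000
      vertex 0.000 14.000 0.000
      vertex 0.000 0.000 0.000
    endloop
  endfacet
  facet normal 1.0000 0.0000 0.0000
    outer loop
      vertex 9.000 0.000 0.000
      vertex 9.000 14.000 0.000
      vertex 9.000 0.000 9.000
    endloop
  endfacet
endsolid part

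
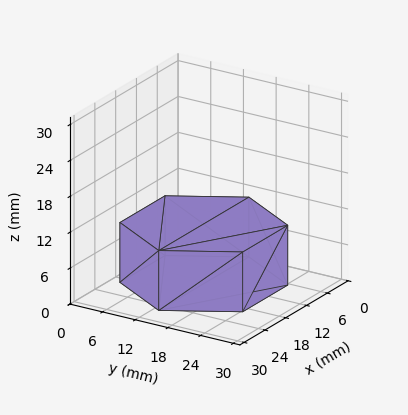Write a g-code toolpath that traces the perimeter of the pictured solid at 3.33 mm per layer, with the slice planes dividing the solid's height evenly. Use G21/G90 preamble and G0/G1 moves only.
Reading the render: the shape is a regular 6-sided prism (a cylinder approximated with 6 flat sides), circumscribed radius ≈ 13 mm, height ≈ 10 mm (dimensions read to the nearest mm from the axis ticks). For the g-code, the solid's height is divided into equal slices at the stated Δz and each level perimeter traced with G1 moves after a G0 lift.

; perimeter-only toolpath
G21 ; units = mm
G90 ; absolute positioning
G28 ; home
; layer 1
G0 Z3.33
G0 X26.00 Y13.00
G1 X19.50 Y24.26
G1 X6.50 Y24.26
G1 X0.00 Y13.00
G1 X6.50 Y1.74
G1 X19.50 Y1.74
G1 X26.00 Y13.00
; layer 2
G0 Z6.67
G0 X26.00 Y13.00
G1 X19.50 Y24.26
G1 X6.50 Y24.26
G1 X0.00 Y13.00
G1 X6.50 Y1.74
G1 X19.50 Y1.74
G1 X26.00 Y13.00
; layer 3
G0 Z10.00
G0 X26.00 Y13.00
G1 X19.50 Y24.26
G1 X6.50 Y24.26
G1 X0.00 Y13.00
G1 X6.50 Y1.74
G1 X19.50 Y1.74
G1 X26.00 Y13.00
M2 ; end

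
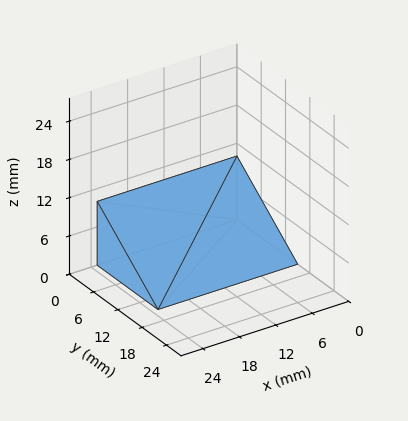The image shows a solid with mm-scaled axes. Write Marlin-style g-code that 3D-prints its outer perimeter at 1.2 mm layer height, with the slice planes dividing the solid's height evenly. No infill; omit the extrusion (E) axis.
Reading the render: the shape is a wedge (ramp): 23 × 15 mm base, rising to 10 mm along the y=0 edge and sloping linearly to z=0 at y=15 (dimensions read to the nearest mm from the axis ticks). For the g-code, the solid's height is divided into equal slices at the stated Δz and each level perimeter traced with G1 moves after a G0 lift.

; perimeter-only toolpath
G21 ; units = mm
G90 ; absolute positioning
G28 ; home
; layer 1
G0 Z1.2
G0 X0.0 Y0.0
G1 X23.0 Y0.0
G1 X23.0 Y13.1
G1 X0.0 Y13.1
G1 X0.0 Y0.0
; layer 2
G0 Z2.5
G0 X0.0 Y0.0
G1 X23.0 Y0.0
G1 X23.0 Y11.2
G1 X0.0 Y11.2
G1 X0.0 Y0.0
; layer 3
G0 Z3.8
G0 X0.0 Y0.0
G1 X23.0 Y0.0
G1 X23.0 Y9.4
G1 X0.0 Y9.4
G1 X0.0 Y0.0
; layer 4
G0 Z5.0
G0 X0.0 Y0.0
G1 X23.0 Y0.0
G1 X23.0 Y7.5
G1 X0.0 Y7.5
G1 X0.0 Y0.0
; layer 5
G0 Z6.2
G0 X0.0 Y0.0
G1 X23.0 Y0.0
G1 X23.0 Y5.6
G1 X0.0 Y5.6
G1 X0.0 Y0.0
; layer 6
G0 Z7.5
G0 X0.0 Y0.0
G1 X23.0 Y0.0
G1 X23.0 Y3.8
G1 X0.0 Y3.8
G1 X0.0 Y0.0
; layer 7
G0 Z8.8
G0 X0.0 Y0.0
G1 X23.0 Y0.0
G1 X23.0 Y1.9
G1 X0.0 Y1.9
G1 X0.0 Y0.0
M2 ; end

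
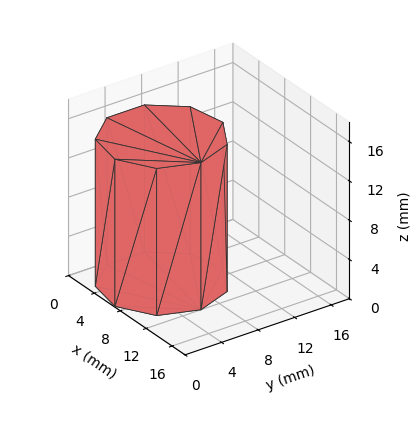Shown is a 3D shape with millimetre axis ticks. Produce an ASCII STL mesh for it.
Reading the render: the shape is a regular 9-sided prism (a cylinder approximated with 9 flat sides), circumscribed radius ≈ 6 mm, height ≈ 15 mm (dimensions read to the nearest mm from the axis ticks). For the STL, each face is triangulated and given an outward normal.

solid part
  facet normal 0.0000 0.0000 -1.0000
    outer loop
      vertex 7.042 11.909 0.000
      vertex 10.596 9.857 0.000
      vertex 12.000 6.000 0.000
    endloop
  endfacet
  facet normal 0.0000 0.0000 -1.0000
    outer loop
      vertex 3.000 11.196 0.000
      vertex 7.042 11.909 0.000
      vertex 12.000 6.000 0.000
    endloop
  endfacet
  facet normal 0.0000 0.0000 -1.0000
    outer loop
      vertex 0.362 8.052 0.000
      vertex 3.000 11.196 0.000
      vertex 12.000 6.000 0.000
    endloop
  endfacet
  facet normal 0.0000 0.0000 -1.0000
    outer loop
      vertex 0.362 3.948 0.000
      vertex 0.362 8.052 0.000
      vertex 12.000 6.000 0.000
    endloop
  endfacet
  facet normal 0.0000 0.0000 -1.0000
    outer loop
      vertex 3.000 0.804 0.000
      vertex 0.362 3.948 0.000
      vertex 12.000 6.000 0.000
    endloop
  endfacet
  facet normal 0.0000 0.0000 -1.0000
    outer loop
      vertex 7.042 0.091 0.000
      vertex 3.000 0.804 0.000
      vertex 12.000 6.000 0.000
    endloop
  endfacet
  facet normal 0.0000 0.0000 -1.0000
    outer loop
      vertex 10.596 2.143 0.000
      vertex 7.042 0.091 0.000
      vertex 12.000 6.000 0.000
    endloop
  endfacet
  facet normal 0.0000 0.0000 1.0000
    outer loop
      vertex 12.000 6.000 15.000
      vertex 10.596 9.857 15.000
      vertex 7.042 11.909 15.000
    endloop
  endfacet
  facet normal 0.0000 0.0000 1.0000
    outer loop
      vertex 12.000 6.000 15.000
      vertex 7.042 11.909 15.000
      vertex 3.000 11.196 15.000
    endloop
  endfacet
  facet normal 0.0000 0.0000 1.0000
    outer loop
      vertex 12.000 6.000 15.000
      vertex 3.000 11.196 15.000
      vertex 0.362 8.052 15.000
    endloop
  endfacet
  facet normal 0.0000 0.0000 1.0000
    outer loop
      vertex 12.000 6.000 15.000
      vertex 0.362 8.052 15.000
      vertex 0.362 3.948 15.000
    endloop
  endfacet
  facet normal 0.0000 0.0000 1.0000
    outer loop
      vertex 12.000 6.000 15.000
      vertex 0.362 3.948 15.000
      vertex 3.000 0.804 15.000
    endloop
  endfacet
  facet normal 0.0000 0.0000 1.0000
    outer loop
      vertex 12.000 6.000 15.000
      vertex 3.000 0.804 15.000
      vertex 7.042 0.091 15.000
    endloop
  endfacet
  facet normal 0.0000 0.0000 1.0000
    outer loop
      vertex 12.000 6.000 15.000
      vertex 7.042 0.091 15.000
      vertex 10.596 2.143 15.000
    endloop
  endfacet
  facet normal 0.9397 0.3421 0.0000
    outer loop
      vertex 12.000 6.000 0.000
      vertex 10.596 9.857 0.000
      vertex 10.596 9.857 15.000
    endloop
  endfacet
  facet normal 0.9397 0.3421 0.0000
    outer loop
      vertex 12.000 6.000 0.000
      vertex 10.596 9.857 15.000
      vertex 12.000 6.000 15.000
    endloop
  endfacet
  facet normal 0.5000 0.8660 0.0000
    outer loop
      vertex 10.596 9.857 0.000
      vertex 7.042 11.909 0.000
      vertex 7.042 11.909 15.000
    endloop
  endfacet
  facet normal 0.5000 0.8660 0.0000
    outer loop
      vertex 10.596 9.857 0.000
      vertex 7.042 11.909 15.000
      vertex 10.596 9.857 15.000
    endloop
  endfacet
  facet normal -0.1737 0.9848 0.0000
    outer loop
      vertex 7.042 11.909 0.000
      vertex 3.000 11.196 0.000
      vertex 3.000 11.196 15.000
    endloop
  endfacet
  facet normal -0.1737 0.9848 0.0000
    outer loop
      vertex 7.042 11.909 0.000
      vertex 3.000 11.196 15.000
      vertex 7.042 11.909 15.000
    endloop
  endfacet
  facet normal -0.7661 0.6428 0.0000
    outer loop
      vertex 3.000 11.196 0.000
      vertex 0.362 8.052 0.000
      vertex 0.362 8.052 15.000
    endloop
  endfacet
  facet normal -0.7661 0.6428 0.0000
    outer loop
      vertex 3.000 11.196 0.000
      vertex 0.362 8.052 15.000
      vertex 3.000 11.196 15.000
    endloop
  endfacet
  facet normal -1.0000 0.0000 0.0000
    outer loop
      vertex 0.362 8.052 0.000
      vertex 0.362 3.948 0.000
      vertex 0.362 3.948 15.000
    endloop
  endfacet
  facet normal -1.0000 0.0000 0.0000
    outer loop
      vertex 0.362 8.052 0.000
      vertex 0.362 3.948 15.000
      vertex 0.362 8.052 15.000
    endloop
  endfacet
  facet normal -0.7661 -0.6428 0.0000
    outer loop
      vertex 0.362 3.948 0.000
      vertex 3.000 0.804 0.000
      vertex 3.000 0.804 15.000
    endloop
  endfacet
  facet normal -0.7661 -0.6428 0.0000
    outer loop
      vertex 0.362 3.948 0.000
      vertex 3.000 0.804 15.000
      vertex 0.362 3.948 15.000
    endloop
  endfacet
  facet normal -0.1737 -0.9848 0.0000
    outer loop
      vertex 3.000 0.804 0.000
      vertex 7.042 0.091 0.000
      vertex 7.042 0.091 15.000
    endloop
  endfacet
  facet normal -0.1737 -0.9848 0.0000
    outer loop
      vertex 3.000 0.804 0.000
      vertex 7.042 0.091 15.000
      vertex 3.000 0.804 15.000
    endloop
  endfacet
  facet normal 0.5000 -0.8660 0.0000
    outer loop
      vertex 7.042 0.091 0.000
      vertex 10.596 2.143 0.000
      vertex 10.596 2.143 15.000
    endloop
  endfacet
  facet normal 0.5000 -0.8660 0.0000
    outer loop
      vertex 7.042 0.091 0.000
      vertex 10.596 2.143 15.000
      vertex 7.042 0.091 15.000
    endloop
  endfacet
  facet normal 0.9397 -0.3421 0.0000
    outer loop
      vertex 10.596 2.143 0.000
      vertex 12.000 6.000 0.000
      vertex 12.000 6.000 15.000
    endloop
  endfacet
  facet normal 0.9397 -0.3421 0.0000
    outer loop
      vertex 10.596 2.143 0.000
      vertex 12.000 6.000 15.000
      vertex 10.596 2.143 15.000
    endloop
  endfacet
endsolid part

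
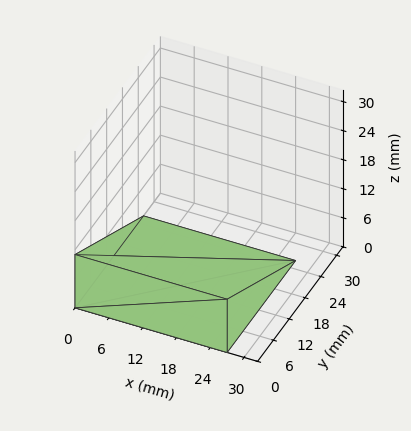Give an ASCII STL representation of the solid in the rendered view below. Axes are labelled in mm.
Reading the render: the shape is a wedge (ramp): 27 × 26 mm base, rising to 11 mm along the y=0 edge and sloping linearly to z=0 at y=26 (dimensions read to the nearest mm from the axis ticks). For the STL, each face is triangulated and given an outward normal.

solid part
  facet normal 0.0000 0.0000 -1.0000
    outer loop
      vertex 27.00 26.00 0.00
      vertex 27.00 0.00 0.00
      vertex 0.00 0.00 0.00
    endloop
  endfacet
  facet normal 0.0000 0.0000 -1.0000
    outer loop
      vertex 0.00 26.00 0.00
      vertex 27.00 26.00 0.00
      vertex 0.00 0.00 0.00
    endloop
  endfacet
  facet normal 0.0000 -1.0000 0.0000
    outer loop
      vertex 0.00 0.00 0.00
      vertex 27.00 0.00 0.00
      vertex 27.00 0.00 11.00
    endloop
  endfacet
  facet normal 0.0000 -1.0000 0.0000
    outer loop
      vertex 0.00 0.00 0.00
      vertex 27.00 0.00 11.00
      vertex 0.00 0.00 11.00
    endloop
  endfacet
  facet normal 0.0000 0.3896 0.9210
    outer loop
      vertex 0.00 0.00 11.00
      vertex 27.00 0.00 11.00
      vertex 27.00 26.00 0.00
    endloop
  endfacet
  facet normal 0.0000 0.3896 0.9210
    outer loop
      vertex 0.00 0.00 11.00
      vertex 27.00 26.00 0.00
      vertex 0.00 26.00 0.00
    endloop
  endfacet
  facet normal -1.0000 0.0000 0.0000
    outer loop
      vertex 0.00 0.00 11.00
      vertex 0.00 26.00 0.00
      vertex 0.00 0.00 0.00
    endloop
  endfacet
  facet normal 1.0000 0.0000 0.0000
    outer loop
      vertex 27.00 0.00 0.00
      vertex 27.00 26.00 0.00
      vertex 27.00 0.00 11.00
    endloop
  endfacet
endsolid part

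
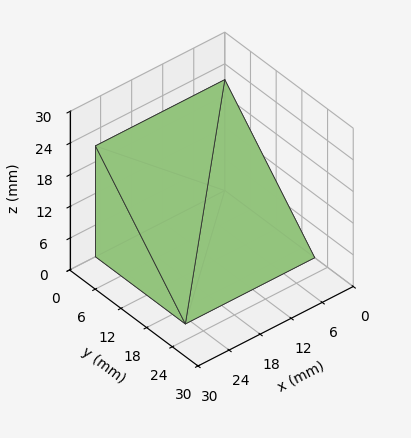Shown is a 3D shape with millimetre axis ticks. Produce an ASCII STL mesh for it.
Reading the render: the shape is a wedge (ramp): 25 × 21 mm base, rising to 21 mm along the y=0 edge and sloping linearly to z=0 at y=21 (dimensions read to the nearest mm from the axis ticks). For the STL, each face is triangulated and given an outward normal.

solid part
  facet normal 0.0000 0.0000 -1.0000
    outer loop
      vertex 25.000 21.000 0.000
      vertex 25.000 0.000 0.000
      vertex 0.000 0.000 0.000
    endloop
  endfacet
  facet normal 0.0000 0.0000 -1.0000
    outer loop
      vertex 0.000 21.000 0.000
      vertex 25.000 21.000 0.000
      vertex 0.000 0.000 0.000
    endloop
  endfacet
  facet normal 0.0000 -1.0000 0.0000
    outer loop
      vertex 0.000 0.000 0.000
      vertex 25.000 0.000 0.000
      vertex 25.000 0.000 21.000
    endloop
  endfacet
  facet normal 0.0000 -1.0000 0.0000
    outer loop
      vertex 0.000 0.000 0.000
      vertex 25.000 0.000 21.000
      vertex 0.000 0.000 21.000
    endloop
  endfacet
  facet normal 0.0000 0.7071 0.7071
    outer loop
      vertex 0.000 0.000 21.000
      vertex 25.000 0.000 21.000
      vertex 25.000 21.000 0.000
    endloop
  endfacet
  facet normal 0.0000 0.7071 0.7071
    outer loop
      vertex 0.000 0.000 21.000
      vertex 25.000 21.000 0.000
      vertex 0.000 21.000 0.000
    endloop
  endfacet
  facet normal -1.0000 0.0000 0.0000
    outer loop
      vertex 0.000 0.000 21.000
      vertex 0.000 21.000 0.000
      vertex 0.000 0.000 0.000
    endloop
  endfacet
  facet normal 1.0000 0.0000 0.0000
    outer loop
      vertex 25.000 0.000 0.000
      vertex 25.000 21.000 0.000
      vertex 25.000 0.000 21.000
    endloop
  endfacet
endsolid part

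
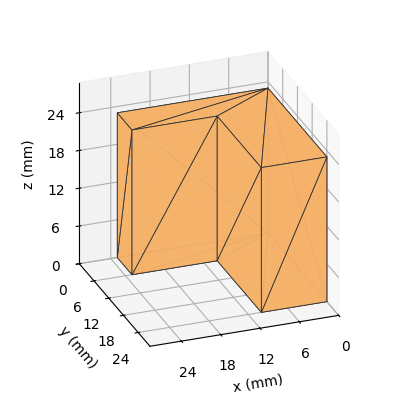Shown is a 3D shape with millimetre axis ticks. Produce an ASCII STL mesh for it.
Reading the render: the shape is an L-shaped prism: outer 23 × 24 mm, arm thicknesses ≈ 6 mm (horizontal) and 10 mm (vertical), extruded 23 mm in z (dimensions read to the nearest mm from the axis ticks). For the STL, each face is triangulated and given an outward normal.

solid part
  facet normal 0.0000 0.0000 -1.0000
    outer loop
      vertex 23.00 6.00 0.00
      vertex 23.00 0.00 0.00
      vertex 0.00 0.00 0.00
    endloop
  endfacet
  facet normal 0.0000 0.0000 -1.0000
    outer loop
      vertex 10.00 6.00 0.00
      vertex 23.00 6.00 0.00
      vertex 0.00 0.00 0.00
    endloop
  endfacet
  facet normal 0.0000 0.0000 -1.0000
    outer loop
      vertex 10.00 24.00 0.00
      vertex 10.00 6.00 0.00
      vertex 0.00 0.00 0.00
    endloop
  endfacet
  facet normal 0.0000 0.0000 -1.0000
    outer loop
      vertex 0.00 24.00 0.00
      vertex 10.00 24.00 0.00
      vertex 0.00 0.00 0.00
    endloop
  endfacet
  facet normal 0.0000 0.0000 1.0000
    outer loop
      vertex 0.00 0.00 23.00
      vertex 23.00 0.00 23.00
      vertex 23.00 6.00 23.00
    endloop
  endfacet
  facet normal 0.0000 0.0000 1.0000
    outer loop
      vertex 0.00 0.00 23.00
      vertex 23.00 6.00 23.00
      vertex 10.00 6.00 23.00
    endloop
  endfacet
  facet normal 0.0000 0.0000 1.0000
    outer loop
      vertex 0.00 0.00 23.00
      vertex 10.00 6.00 23.00
      vertex 10.00 24.00 23.00
    endloop
  endfacet
  facet normal 0.0000 0.0000 1.0000
    outer loop
      vertex 0.00 0.00 23.00
      vertex 10.00 24.00 23.00
      vertex 0.00 24.00 23.00
    endloop
  endfacet
  facet normal 0.0000 -1.0000 0.0000
    outer loop
      vertex 0.00 0.00 0.00
      vertex 23.00 0.00 0.00
      vertex 23.00 0.00 23.00
    endloop
  endfacet
  facet normal 0.0000 -1.0000 0.0000
    outer loop
      vertex 0.00 0.00 0.00
      vertex 23.00 0.00 23.00
      vertex 0.00 0.00 23.00
    endloop
  endfacet
  facet normal 1.0000 0.0000 0.0000
    outer loop
      vertex 23.00 0.00 0.00
      vertex 23.00 6.00 0.00
      vertex 23.00 6.00 23.00
    endloop
  endfacet
  facet normal 1.0000 0.0000 0.0000
    outer loop
      vertex 23.00 0.00 0.00
      vertex 23.00 6.00 23.00
      vertex 23.00 0.00 23.00
    endloop
  endfacet
  facet normal 0.0000 1.0000 0.0000
    outer loop
      vertex 23.00 6.00 0.00
      vertex 10.00 6.00 0.00
      vertex 10.00 6.00 23.00
    endloop
  endfacet
  facet normal 0.0000 1.0000 0.0000
    outer loop
      vertex 23.00 6.00 0.00
      vertex 10.00 6.00 23.00
      vertex 23.00 6.00 23.00
    endloop
  endfacet
  facet normal 1.0000 0.0000 0.0000
    outer loop
      vertex 10.00 6.00 0.00
      vertex 10.00 24.00 0.00
      vertex 10.00 24.00 23.00
    endloop
  endfacet
  facet normal 1.0000 0.0000 0.0000
    outer loop
      vertex 10.00 6.00 0.00
      vertex 10.00 24.00 23.00
      vertex 10.00 6.00 23.00
    endloop
  endfacet
  facet normal 0.0000 1.0000 0.0000
    outer loop
      vertex 10.00 24.00 0.00
      vertex 0.00 24.00 0.00
      vertex 0.00 24.00 23.00
    endloop
  endfacet
  facet normal 0.0000 1.0000 0.0000
    outer loop
      vertex 10.00 24.00 0.00
      vertex 0.00 24.00 23.00
      vertex 10.00 24.00 23.00
    endloop
  endfacet
  facet normal -1.0000 0.0000 0.0000
    outer loop
      vertex 0.00 24.00 0.00
      vertex 0.00 0.00 0.00
      vertex 0.00 0.00 23.00
    endloop
  endfacet
  facet normal -1.0000 0.0000 0.0000
    outer loop
      vertex 0.00 24.00 0.00
      vertex 0.00 0.00 23.00
      vertex 0.00 24.00 23.00
    endloop
  endfacet
endsolid part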